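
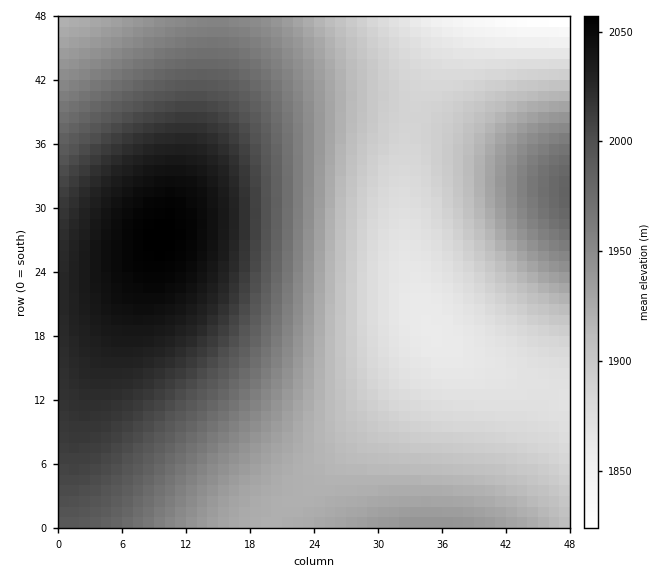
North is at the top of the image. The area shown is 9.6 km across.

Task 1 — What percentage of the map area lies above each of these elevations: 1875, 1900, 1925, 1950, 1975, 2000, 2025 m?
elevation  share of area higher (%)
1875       89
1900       72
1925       56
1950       43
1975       32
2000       23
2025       13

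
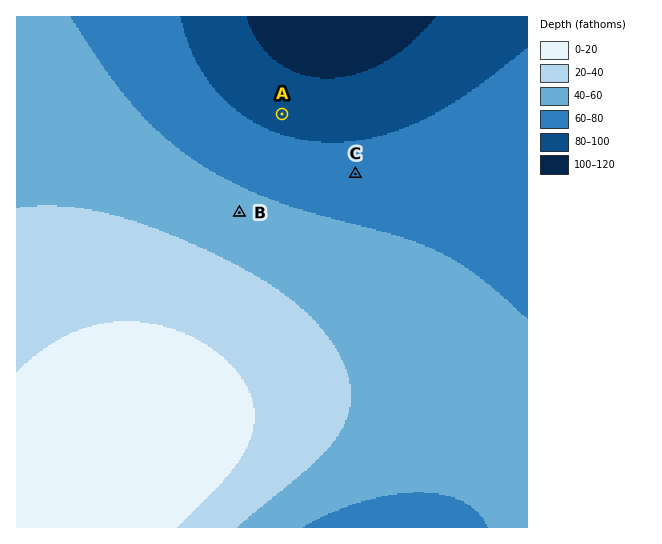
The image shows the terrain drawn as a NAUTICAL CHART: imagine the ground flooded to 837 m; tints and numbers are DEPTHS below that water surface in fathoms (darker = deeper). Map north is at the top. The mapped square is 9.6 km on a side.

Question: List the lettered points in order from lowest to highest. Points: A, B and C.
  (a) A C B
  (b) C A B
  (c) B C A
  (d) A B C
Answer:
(a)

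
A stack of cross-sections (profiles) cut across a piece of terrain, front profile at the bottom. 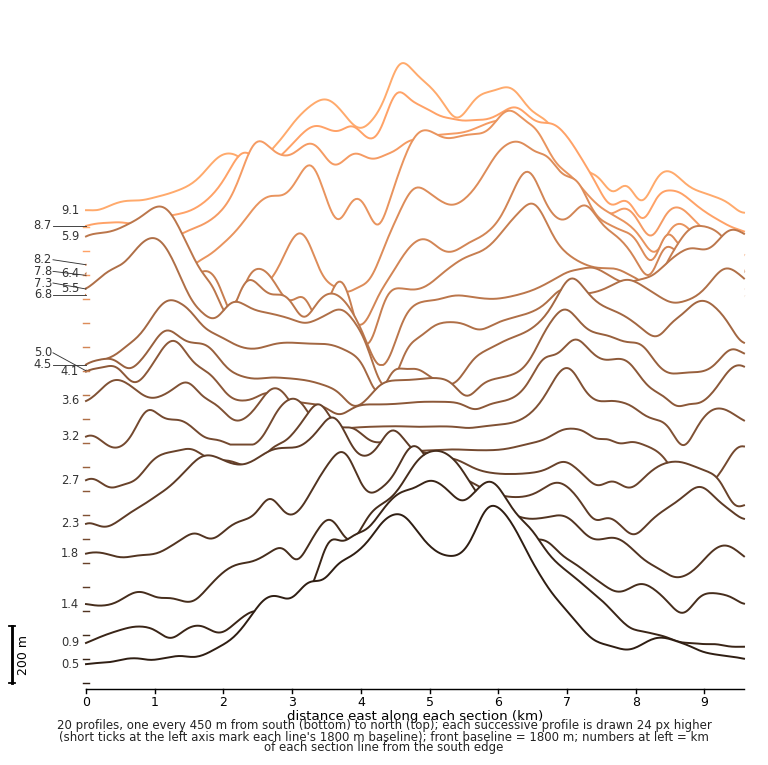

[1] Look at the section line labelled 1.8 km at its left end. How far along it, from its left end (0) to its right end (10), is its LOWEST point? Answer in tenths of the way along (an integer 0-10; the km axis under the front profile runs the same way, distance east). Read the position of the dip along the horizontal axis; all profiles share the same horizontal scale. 9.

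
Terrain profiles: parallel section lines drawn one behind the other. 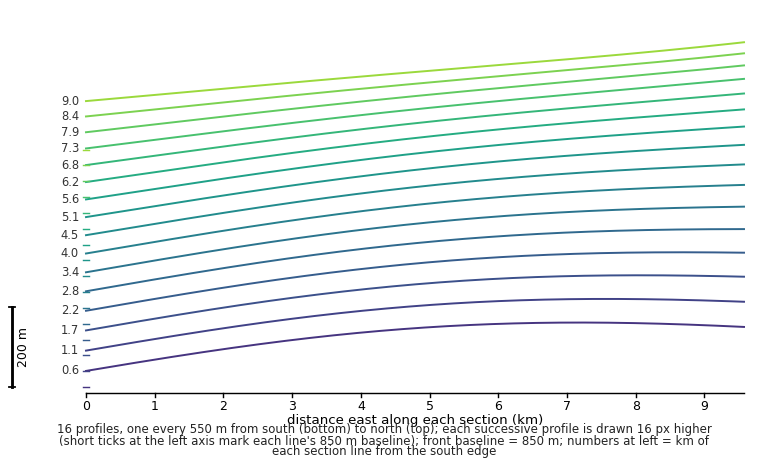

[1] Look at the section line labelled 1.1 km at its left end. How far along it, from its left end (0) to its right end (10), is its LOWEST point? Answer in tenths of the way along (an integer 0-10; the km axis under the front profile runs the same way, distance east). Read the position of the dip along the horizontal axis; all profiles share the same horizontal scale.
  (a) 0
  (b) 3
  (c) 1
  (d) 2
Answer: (a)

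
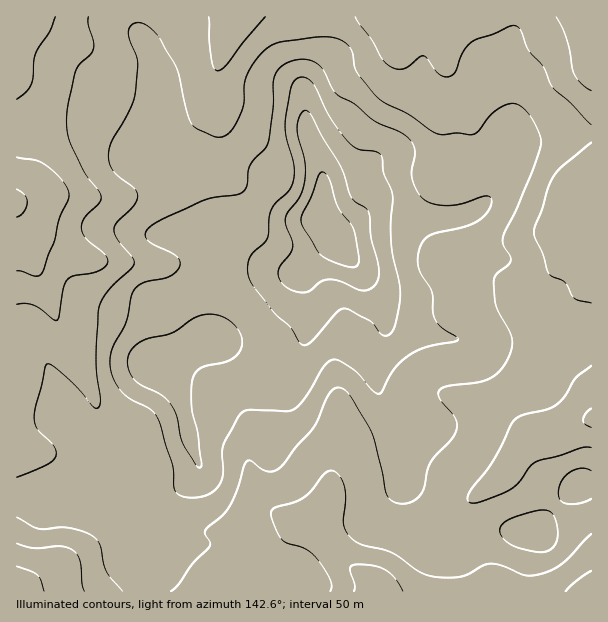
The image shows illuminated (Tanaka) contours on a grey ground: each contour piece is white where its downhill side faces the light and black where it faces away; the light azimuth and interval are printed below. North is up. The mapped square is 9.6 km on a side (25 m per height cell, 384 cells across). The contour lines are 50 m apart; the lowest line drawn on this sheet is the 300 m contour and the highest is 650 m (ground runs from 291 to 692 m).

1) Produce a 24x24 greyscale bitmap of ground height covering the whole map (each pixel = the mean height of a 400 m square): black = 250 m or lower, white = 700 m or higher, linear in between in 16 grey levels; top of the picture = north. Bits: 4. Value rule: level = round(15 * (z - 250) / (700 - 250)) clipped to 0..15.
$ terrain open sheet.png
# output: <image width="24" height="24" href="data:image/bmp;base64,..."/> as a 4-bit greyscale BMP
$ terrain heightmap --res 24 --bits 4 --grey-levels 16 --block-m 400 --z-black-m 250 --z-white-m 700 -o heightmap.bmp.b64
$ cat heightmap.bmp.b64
<image width="24" height="24" href="data:image/bmp;base64,Qk2WAQAAAAAAAHYAAAAoAAAAGAAAABgAAAABAAQAAAAAACABAAATCwAAEwsAABAAAAAAAAAAAAAAABEREQAiIiIAMzMzAERERABVVVUAZmZmAHd3dwCIiIgAmZmZAKqqqgC7u7sAzMzMAN3d3QDu7u4A////ADRWd3ZlVVQzRVVVQ0RWd3dmVVRFVmVmZWZnd3d2VUVWZmZ3dXd3iIh2VVVmZlVmdnd3eImGZlVndlVVZ2d3d5qXdlVnd2VVVmd3eJqYd2Voh2ZURGh3eKqYiHZ4h2ZVVGd3mqqZmYeId3ZmVWdnq7qqmpiZiId2ZWZnmqu6qqmamIh2ZmVniaqqqrqqmIdmZURmiZmaq7u7mHdmVTRVaImavN3bmHd2VDNFeJmqrO7amId1RCNGeJmZrO7KmYh1QyNFZ4iIm+26mIiGRDNGd3eImty6h3eHVERWd3d4isuqh3d3ZURWd3dni8qYdmd3ZURWZ3ZniqmGZmZ2VDRWZ3ZWiZhlVVZmQzRVZ3ZWeIdlVVVlQzNGZ2ZEZmZUREVVQw=="/>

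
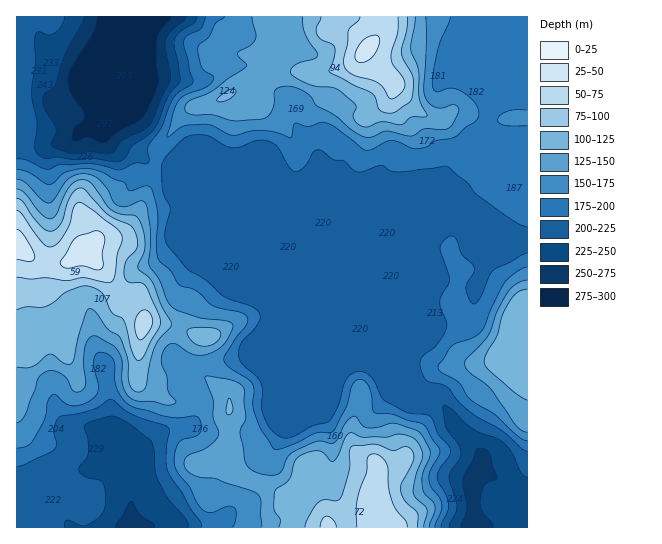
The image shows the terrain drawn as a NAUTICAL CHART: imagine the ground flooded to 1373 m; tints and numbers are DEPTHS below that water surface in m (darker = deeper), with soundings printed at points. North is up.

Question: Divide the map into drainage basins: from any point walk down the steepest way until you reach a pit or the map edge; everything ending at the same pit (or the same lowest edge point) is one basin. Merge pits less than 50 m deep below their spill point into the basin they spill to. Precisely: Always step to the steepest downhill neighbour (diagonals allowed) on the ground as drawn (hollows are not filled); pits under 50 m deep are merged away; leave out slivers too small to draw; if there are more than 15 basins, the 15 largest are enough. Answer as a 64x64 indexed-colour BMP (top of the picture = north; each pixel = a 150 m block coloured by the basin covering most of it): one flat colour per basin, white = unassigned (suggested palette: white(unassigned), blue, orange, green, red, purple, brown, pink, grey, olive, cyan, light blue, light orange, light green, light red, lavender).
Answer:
<image width="64" height="64" href="data:image/bmp;base64,Qk12CAAAAAAAAHYAAAAoAAAAQAAAAEAAAAABAAQAAAAAAAAIAAATCwAAEwsAABAAAAAAAAAA////ALR3HwAOf/8ALKAsACgn1gC9Z5QAS1aMAMJ34wB/f38AIr28AM++FwDox64AeLv/AIrfmACWmP8A1bDFADMzMzMzMzMzMzMzMzMzMzMzMzMxERERERERERERERERMzMzMzMzMzMzMzMzMzMzMzMzMzEREREREREREREREREzMzMzMzMzMzMzMzMzMzMzMzMzERERERERERERERERETMzMzMzMzMzMzMzMzMzMzMzMyIRERERERERERERERERMzMzMzMzMzMzMzMzMzMzMzESIhEREREREREREREREREzMzMzMzMzMzMzMzMzMzMxEREhERERERERERERERERETMzMzMzMzMzMzMzMzMzERERESERERERERERERERERERMzMzMzMzMzMzMzMzMzEREREREREREREREREREREREREzMzMzMzMzMzMzMzMzMRERERERERERERERERERERERETMzMzMzMzMzMzMzMzMxERERERERERERERERERERERERMzMzMzMzMzMzMzMzMzEREREREREREREREREREREREREzMzMzMzMzMzMzMzMzMRERERERERERERERERERERERETMzMzMzMzMzMzMzMzMxERERERERERERERERERERERERMzMzMzMzMzMzMzMzMxEREREREREREREREREREREREREzMzMzMzMzMzMzMzMzMRERERERERERERERERERERERETMzMzMzMzMzMzMzMzMxERERERERERERERERERERERERMzMzMzMzMzMzMzMzMxEREREREREREREREREREREREREzMzMzMzMzMzMzMzMxERERERERERERERERERERERERETMzMzMzMzMzMzMzMxERERERERERERERERERERERERERMzMzMzMzMzIiIjMREREREREREREREREREREREREREREzMzMzMzMzMiIiIhERERERERERERERERERERERERERETMzMzMzMzMyIiIiERERERERERERERERERERERERERERMzMzMzMzMzIiIiIREREREREREREREREREREREREREREiMzMzMzMzMiIiIiERERERERERERERERERERERERERESIzMzMzMzMzIiIiERERERERERERERERERERERERERERIiMzMzMzMzMiEREREREREREREREREREREREREREREREiIzMzMzMzMxERERERERERERERERERERERERERERERESIjMzMzMzMzERERERERERERERERERERERERERERERERIiMzMzMzMzEREREREREREREREREREREREREREREREREiIzMzMzMxERERERERERERERERERERERERERERERERESIjMzMzMxERERERERERERERERERERERERERERERERERIiMzMzMxEREREREREREREREREREREREREREREREREREiIzMzMzERERERERERERERERERERERERERERERERERESIiIiMzERERERERERERERERERERERERERERERERERERIiIiIjEREREREREREREREREREREREREREREREREREREiIiIiIhERERERERERERERERERERERERERERERERERESIiIiIiIhERERERERERERERERERERERERERERERERERIiIiIiIiIhEREREREREREREREREREREREREREREREREiIiIiIiIiIRERERERERERERERERERERERERERERERESIiIiIiIiIhERERERERERERERERERERERERERERERERIiIiIiIiIiIREREREREREREREREREREREREREREREREiIiIiIiIiIhERERERERERERERERERERERERERERERESIiIiIiIiIiERERERERERERERERERERERERERERERERIiIiIiIiIiIhEREREREREREREREREREREREREREREREiIiIiIiIiIiEREREREREREREREREREREREREREREREiIiIiIiIiIiIRERERERERERERERERERERERERESIiIiIiIiIiIiIiIiERERERERERERERERERERERERESIiIiIiIiIiIiIiIiIRERERERERERERERERERERERERIiIiIiIiIiIiIiIiIiERERERERERERERERERERERERIiIiIiIiIiIiIiIiIiIREREREREREREREREREREREREiIiIiIiIiIiIiIiIiIiEREREREREREREREREREREREiIiIiIiIiIiIiIiIiIiIhERERERERERERERERERESIiIiIiIiIiIiIiIiIiIiIiIRERERERERERERERERESIiIiIiIiIiIiIiIiIiIiIiIiIhERERERERERERERESIiIiIiIiIiIiIiIiIiIiIiIiIiIhIhERERERERERESIiIiIiIiIiIiIiIiIiIiIiIiIiIiIiIRERERERERESIiIiIiIiIiIiIiIiIiIiIiIiIiIiIiIiIRERERERESIiIiIiIiIiIiIiIiIiIiIiIiIiIiIiIiIiIiIiERESIiIiIiIiIiIiIiIiIiIiIiIiIiIiIiIiIiIiIiIiISIiIiIiIiIiIiIiIiIiIiIiIiIiIiIiIiIiIiIiIiIiIiIiIiIiIiIiIiIiIiIiIiIiIiIiIiIiIiIiIiIiIiIiIiIiIiIiIiIiIiIiIiIiIiIiIiIiIiIiIiIiIiIiIiIiIiIiIiIiIiIiIiIiIiIiIiIiIiIiIiIiIiIiIiIiIiIiIiIiIiIiIiIiIiIiIiIiIiIiIiIiIiIiIiIiIiIiIiIiIiIiIiIi"/>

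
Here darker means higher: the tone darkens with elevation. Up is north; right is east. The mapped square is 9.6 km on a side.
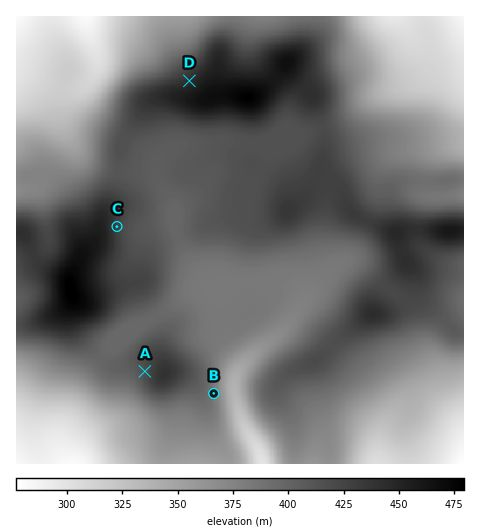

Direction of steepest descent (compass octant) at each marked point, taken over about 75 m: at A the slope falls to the W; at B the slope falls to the E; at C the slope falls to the E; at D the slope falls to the NW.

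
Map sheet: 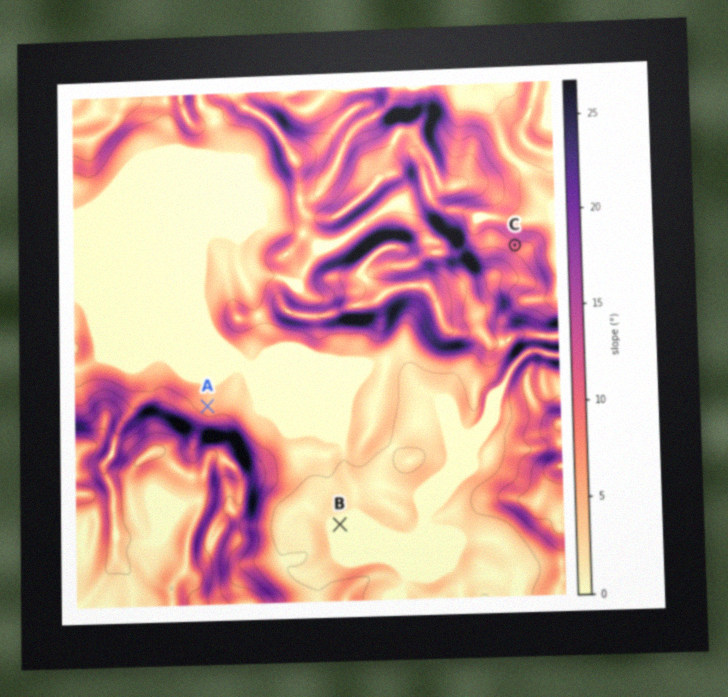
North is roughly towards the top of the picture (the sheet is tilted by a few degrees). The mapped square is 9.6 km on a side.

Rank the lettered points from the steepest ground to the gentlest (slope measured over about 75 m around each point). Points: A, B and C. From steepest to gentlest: C A B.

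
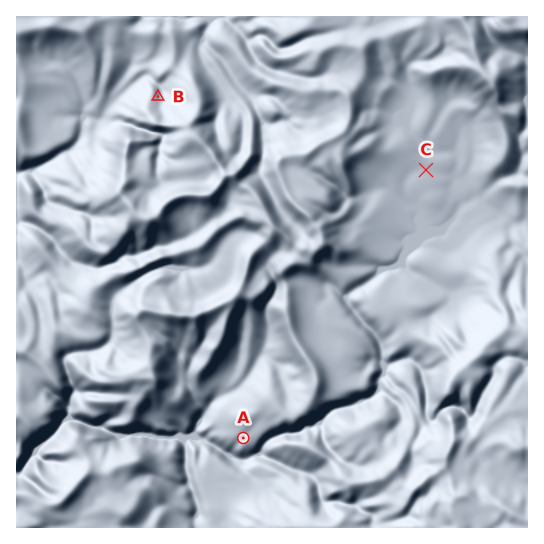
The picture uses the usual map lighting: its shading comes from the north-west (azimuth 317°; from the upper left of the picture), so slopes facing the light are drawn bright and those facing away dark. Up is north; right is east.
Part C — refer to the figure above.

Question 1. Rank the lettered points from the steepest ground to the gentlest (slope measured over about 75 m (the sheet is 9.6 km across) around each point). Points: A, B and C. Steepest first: B A C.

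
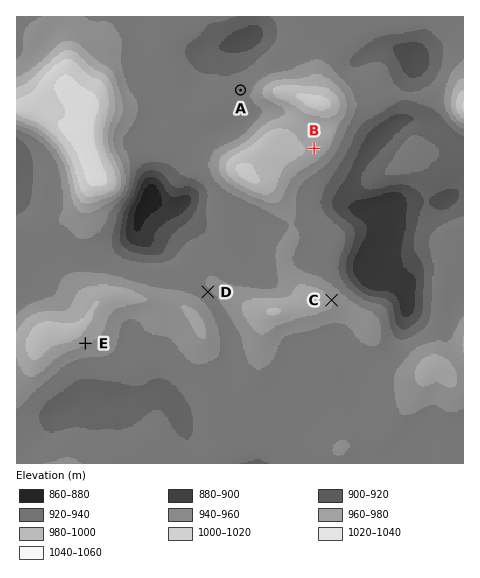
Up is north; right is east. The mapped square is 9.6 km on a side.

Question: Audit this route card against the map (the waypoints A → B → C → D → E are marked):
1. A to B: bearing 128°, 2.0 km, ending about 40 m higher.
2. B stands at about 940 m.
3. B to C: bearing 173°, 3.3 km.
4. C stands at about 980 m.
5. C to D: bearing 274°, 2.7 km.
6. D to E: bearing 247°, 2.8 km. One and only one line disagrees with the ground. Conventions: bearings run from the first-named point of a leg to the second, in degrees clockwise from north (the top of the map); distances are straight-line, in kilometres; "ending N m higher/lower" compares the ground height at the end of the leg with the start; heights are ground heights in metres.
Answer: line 2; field height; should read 1000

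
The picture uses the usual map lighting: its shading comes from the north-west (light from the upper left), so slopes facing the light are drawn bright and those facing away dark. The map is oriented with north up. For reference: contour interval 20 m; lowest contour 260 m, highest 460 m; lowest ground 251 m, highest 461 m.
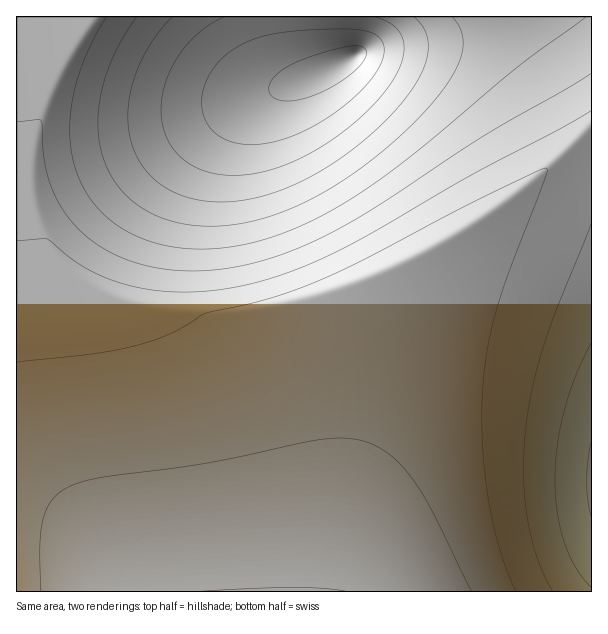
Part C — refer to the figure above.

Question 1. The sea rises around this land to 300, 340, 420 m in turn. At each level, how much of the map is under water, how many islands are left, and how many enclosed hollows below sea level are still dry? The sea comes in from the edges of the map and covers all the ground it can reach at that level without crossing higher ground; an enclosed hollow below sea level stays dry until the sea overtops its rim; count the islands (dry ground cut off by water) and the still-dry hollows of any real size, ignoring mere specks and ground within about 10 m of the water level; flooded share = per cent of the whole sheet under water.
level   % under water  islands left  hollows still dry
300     9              0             0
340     18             0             0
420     56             0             0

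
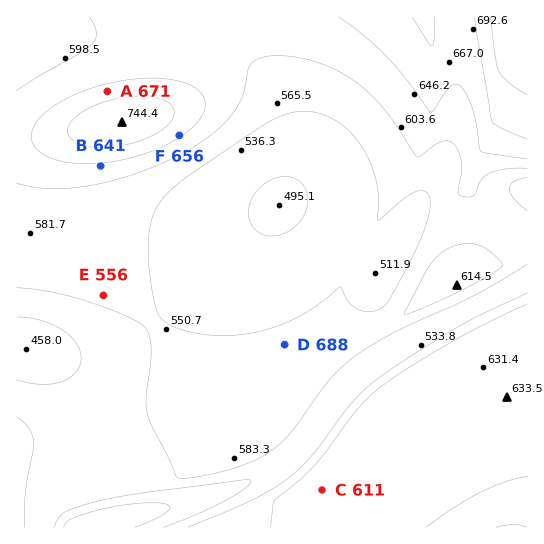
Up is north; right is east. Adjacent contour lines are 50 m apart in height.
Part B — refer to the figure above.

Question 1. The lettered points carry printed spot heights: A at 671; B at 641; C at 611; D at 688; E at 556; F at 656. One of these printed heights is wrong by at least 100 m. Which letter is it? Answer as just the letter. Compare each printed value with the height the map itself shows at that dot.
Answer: D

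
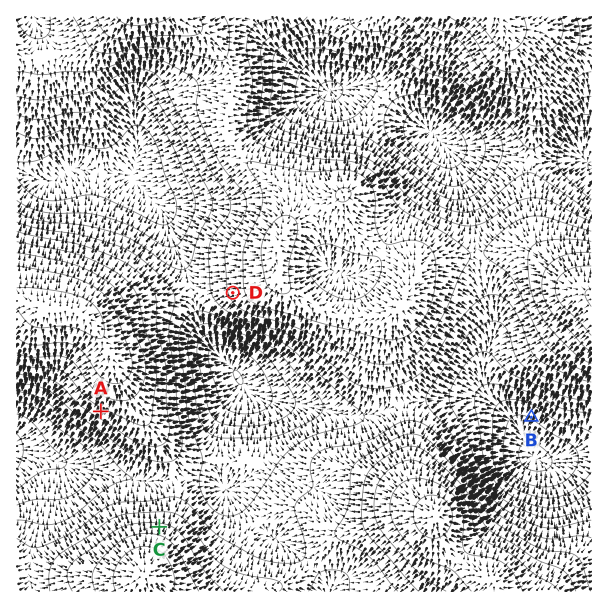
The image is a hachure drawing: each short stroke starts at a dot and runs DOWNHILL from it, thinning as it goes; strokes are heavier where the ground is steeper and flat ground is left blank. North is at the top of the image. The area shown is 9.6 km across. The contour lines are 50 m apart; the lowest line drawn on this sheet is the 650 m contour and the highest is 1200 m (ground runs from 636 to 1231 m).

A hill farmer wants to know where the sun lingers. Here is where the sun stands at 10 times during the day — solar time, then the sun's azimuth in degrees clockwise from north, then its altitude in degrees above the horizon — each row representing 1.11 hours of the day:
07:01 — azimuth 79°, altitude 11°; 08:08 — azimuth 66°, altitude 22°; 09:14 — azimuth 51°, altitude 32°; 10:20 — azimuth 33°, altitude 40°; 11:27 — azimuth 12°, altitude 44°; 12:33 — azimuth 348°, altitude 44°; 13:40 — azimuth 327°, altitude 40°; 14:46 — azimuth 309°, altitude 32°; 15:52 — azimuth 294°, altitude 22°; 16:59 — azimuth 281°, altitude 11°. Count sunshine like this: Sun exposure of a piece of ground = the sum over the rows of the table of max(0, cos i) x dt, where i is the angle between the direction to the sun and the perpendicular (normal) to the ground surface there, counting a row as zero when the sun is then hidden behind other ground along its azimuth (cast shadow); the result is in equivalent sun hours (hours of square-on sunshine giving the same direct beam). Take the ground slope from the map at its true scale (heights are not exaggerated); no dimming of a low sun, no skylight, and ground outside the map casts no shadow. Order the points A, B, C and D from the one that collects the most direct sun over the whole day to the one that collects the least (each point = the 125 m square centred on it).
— C > D > B > A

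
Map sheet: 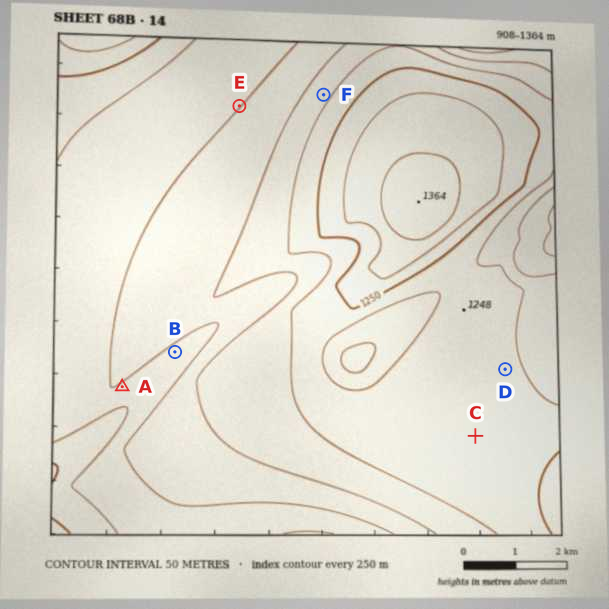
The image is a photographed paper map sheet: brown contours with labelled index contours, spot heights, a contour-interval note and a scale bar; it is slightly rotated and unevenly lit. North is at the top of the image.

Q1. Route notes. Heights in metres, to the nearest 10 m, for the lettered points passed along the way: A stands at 1090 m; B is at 1090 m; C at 1220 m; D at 1210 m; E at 1100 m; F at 1180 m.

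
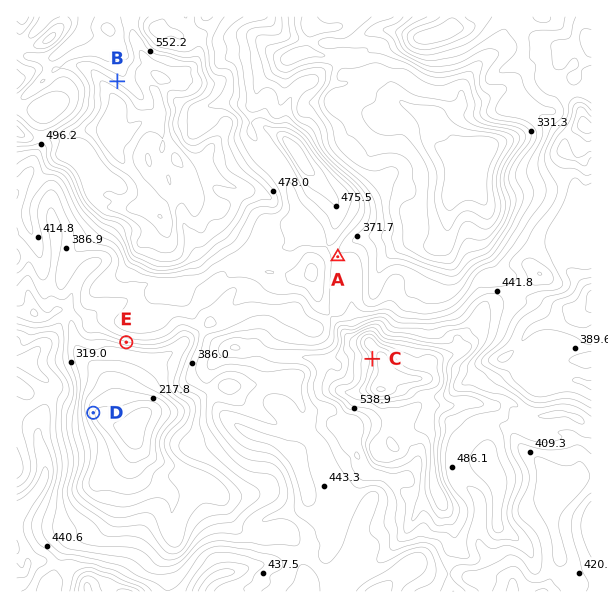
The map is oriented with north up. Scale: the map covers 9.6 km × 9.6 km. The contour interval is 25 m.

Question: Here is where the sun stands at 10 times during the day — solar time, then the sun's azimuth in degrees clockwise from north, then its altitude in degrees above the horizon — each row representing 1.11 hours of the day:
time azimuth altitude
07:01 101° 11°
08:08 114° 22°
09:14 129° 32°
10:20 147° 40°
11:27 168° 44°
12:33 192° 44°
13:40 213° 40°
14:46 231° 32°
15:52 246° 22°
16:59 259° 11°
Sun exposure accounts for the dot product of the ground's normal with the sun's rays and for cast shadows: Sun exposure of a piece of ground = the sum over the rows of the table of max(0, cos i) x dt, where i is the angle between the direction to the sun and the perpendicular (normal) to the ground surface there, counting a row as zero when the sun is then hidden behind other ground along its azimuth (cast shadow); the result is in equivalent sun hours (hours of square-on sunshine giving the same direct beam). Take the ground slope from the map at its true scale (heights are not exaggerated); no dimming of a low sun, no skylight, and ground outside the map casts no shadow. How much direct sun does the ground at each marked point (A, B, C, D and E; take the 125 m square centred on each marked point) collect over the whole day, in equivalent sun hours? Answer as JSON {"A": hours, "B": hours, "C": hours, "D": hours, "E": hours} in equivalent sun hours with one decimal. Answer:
{"A": 5.1, "B": 4.1, "C": 5.6, "D": 5.2, "E": 7.0}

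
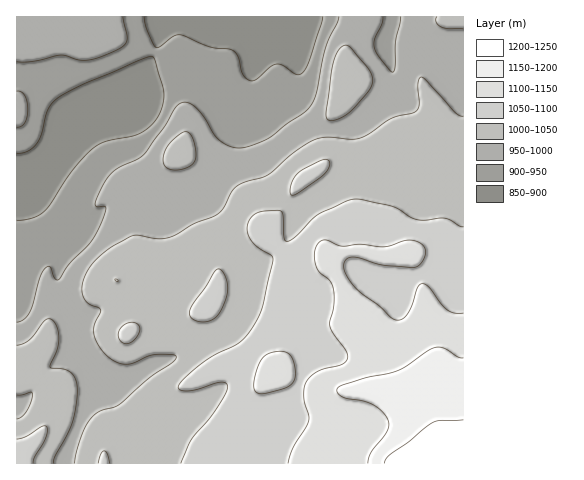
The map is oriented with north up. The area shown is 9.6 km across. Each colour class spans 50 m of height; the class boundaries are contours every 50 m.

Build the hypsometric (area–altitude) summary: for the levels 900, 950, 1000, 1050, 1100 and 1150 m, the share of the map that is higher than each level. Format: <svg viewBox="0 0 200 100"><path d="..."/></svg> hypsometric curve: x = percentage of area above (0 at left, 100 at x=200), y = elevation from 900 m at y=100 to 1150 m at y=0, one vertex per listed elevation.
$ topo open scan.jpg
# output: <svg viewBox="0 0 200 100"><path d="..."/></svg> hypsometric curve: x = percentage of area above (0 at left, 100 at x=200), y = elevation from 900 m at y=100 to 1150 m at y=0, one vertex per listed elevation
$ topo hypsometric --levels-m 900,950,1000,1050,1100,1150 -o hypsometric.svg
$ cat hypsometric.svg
<svg viewBox="0 0 200 100"><path d="M183 100l-27-20-40-20-55-20-33-20-18-20"/></svg>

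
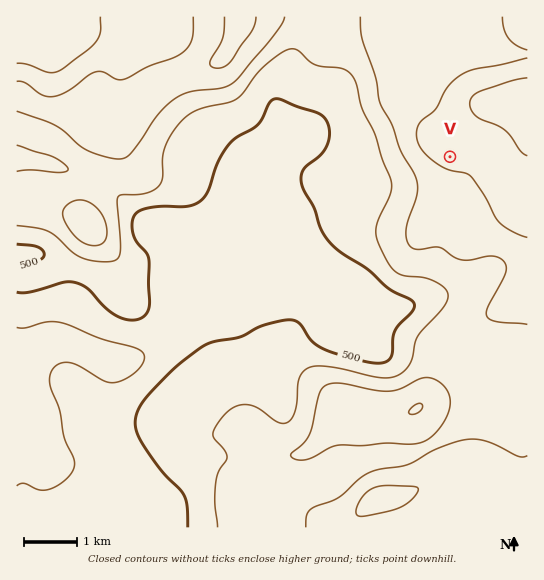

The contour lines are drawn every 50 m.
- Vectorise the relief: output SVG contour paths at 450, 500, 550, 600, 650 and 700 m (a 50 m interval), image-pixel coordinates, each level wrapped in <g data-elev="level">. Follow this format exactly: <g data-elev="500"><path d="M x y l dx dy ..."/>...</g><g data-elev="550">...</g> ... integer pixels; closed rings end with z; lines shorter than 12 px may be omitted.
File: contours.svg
<g data-elev="450"><path d="M17 327l9 1 21-6 14 1 40 16 36 9 5 4 2 5-2 8-7 8-10 6-11 4-11-2-22-14-10-4-9 0-8 4-4 8 0 10 10 25 5 29 9 20 0 10-9 11-15 9-11 1-16-7-6 3"/></g><g data-elev="500"><path d="M17 292l12 0 34-10 11 0 14 7 17 18 12 9 13 4 11-2 6-5 2-7 0-44-2-8-10-12-4-8-1-12 3-8 6-4 8-2 13-2 25 0 14-5 7-10 9-26 9-17 9-10 23-13 5-7 6-14 4-4 7-1 17 7 18 6 7 3 4 4 4 12-3 14-6 10-16 13-4 10 2 11 11 19 7 22 7 11 9 8 30 20 23 21 21 10 3 3 0 4-3 6-16 17-2 8-1 17-3 5-6 3-8 0-10-2-40-12-14-8-12-18-4-2-6-1-27 6-23 11-32 7-20 14-17 14-28 31-6 12-1 11 5 13 12 19 11 15 16 16 5 6 3 11 1 21"/><path d="M17 244l20 3 5 3 2 4-1 4-5 3-21 6"/></g><g data-elev="550"><path d="M17 226l21 2 11 4 8 5 16 15 10 6 18 4 14-2 4-3 2-8-4-46 1-6 4-2 24-2 8-3 5-4 4-8 0-21 3-12 9-17 12-12 14-7 28-7 8-3 6-6 20-26 16-13 11-5 8 1 11 11 6 4 27 4 5 2 6 5 4 9 5 22 13 27 7 25 9 23-1 13-14 31 0 9 3 10 9 18 7 9 8 3 22 3 12 4 9 8 2 4 0 5-7 11-23 25-3 7-5 21-5 7-7 5-8 3-9 0-46-10-22-2-8 4-5 7-5 33-3 8-5 4-4 1-5-1-19-13-10-4-12 1-11 7-9 12-4 9 2 5 10 11 2 7-1 4-7 10-3 11-1 20 3 25"/><path d="M17 145l36 12 11 6 4 6-2 2-5 1-30-2-14 1"/><path d="M100 17l0 16-4 9-8 8-27 20-7 2-5 0-22-8-10-1"/></g><g data-elev="600"><path d="M295 459l7 1 7-1 21-11 8-3 24 1 25-3 24 1 14-3 12-9 10-15 3-14-2-10-9-11-12-4-8 1-17 9-12 3-15-1-34-7-14 2-5 4-3 5-7 32-3 10-6 7-12 11 0 3z"/><path d="M527 456l-4 1-5-1-23-11-14-5-14-1-14 4-20 8-25 14-30 5-12 4-28 24-22 8-6 4-4 7 0 10"/><path d="M88 245l10 0 7-4 2-8-2-11-4-9-8-9-10-4-8 1-6 3-5 5-1 4 0 5 11 17 7 6z"/><path d="M17 111l38 14 10 7 15 14 10 6 23 6 12 0 9-9 24-35 16-15 17-8 33-4 11-6 38-44 8-12 4-8"/><path d="M193 17l-1 21-2 7-5 6-10 6-26 9-23 13-8 1-15-8-8 0-6 3-22 16-16 6-10-3-16-11-8-2"/><path d="M360 17l2 21 13 39 5 25 12 23 9 26 13 22 3 9 0 15-11 32 0 8 2 6 3 4 6 2 18-2 6 1 13 9 8 3 8 0 20-4 11 3 5 6 0 6-18 35-2 9 4 4 5 2 32 3"/></g><g data-elev="650"><path d="M357 515l10 1 32-8 13-9 5-6 1-4-4-3-25-1-16 3-7 5-6 8-4 9z"/><path d="M410 414l4 0 5-2 4-5-1-3-4 0-5 2-4 5z"/><path d="M527 58l-26 7-27 4-15 7-13 13-11 20-15 13-3 5-1 7 3 12 8 10 18 12 20 5 5 3 14 19 15 27 12 9 16 6"/><path d="M224 17l-1 21-13 24 1 4 4 2 8-1 8-6 21-31 4-13"/><path d="M502 17l2 12 5 9 8 8 10 4"/></g><g data-elev="700"><path d="M527 78l-16 3-31 10-8 6-2 6 1 7 4 5 30 15 6 7 10 14 6 5"/></g>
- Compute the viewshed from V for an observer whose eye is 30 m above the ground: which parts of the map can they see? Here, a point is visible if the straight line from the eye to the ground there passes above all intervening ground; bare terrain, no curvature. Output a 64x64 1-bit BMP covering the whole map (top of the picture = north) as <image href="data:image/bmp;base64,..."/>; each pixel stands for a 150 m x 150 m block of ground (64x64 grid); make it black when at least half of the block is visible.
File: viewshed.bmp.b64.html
<image width="64" height="64" href="data:image/bmp;base64,Qk0+AgAAAAAAAD4AAAAoAAAAQAAAAEAAAAABAAEAAAAAAAACAAATCwAAEwsAAAIAAAAAAAAA////AAAAAAD/wAAHgIAAP//AAAeBwAA//+AADwDgAD//4AAeADgAP//AAAgAH8A/8AAAAAAP8D/wAAAAAAA8P+AAAAAAAB//wAAAAAAAD//AAAAA8AAH/4AAAQHwAAP/AAAfh+AAA/8AMD/PwAAB/wB8f/+AAAH/AP8//4B/wf8B/5//g////wH///+D////A////4f///8D////z////wf///////98B/x//////jAAAD///+P8AAAAP///wfwAAAB///+A/8AAAP///4D/wAAB////AD/gAAP///8AH/AAA////wAH/AAD////AAH/AAf///4AAP8AB////AAAPwAH///4AAAfAAf///AAAAMAH///8AAAAAA////gAA+AAD///+A8P8AAf///4P//4AB////////4AP////////4A/////////3D//////////f//////////4f////////4B/////j//AAP////8H/8AB/////Af/wAP////4D//AB////+AP/8AP////wAf/wB////8AA//AH////wAA/8A////+AAD/wDz///4AAP/AGH///gAAYAAAP//+AAAAAAAf//8AwAAAAAf//4HgAAAAAD//gfAAAAAAH//D+AAAAAAP///8AAAAAAf///4AAAAAB//z/gAAAAAH//H/AAAAAAP/4f8AA=="/>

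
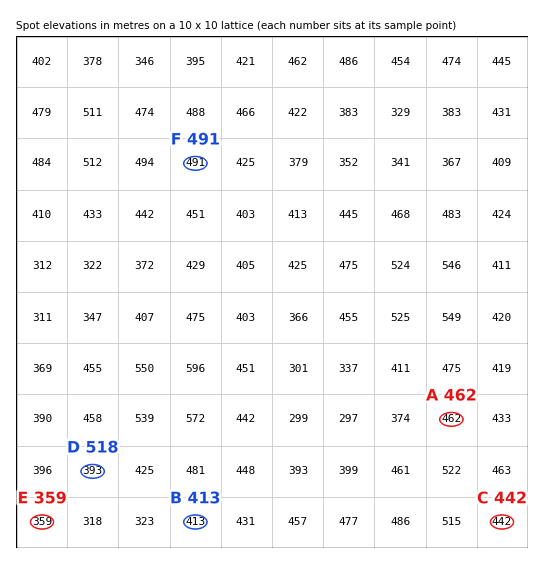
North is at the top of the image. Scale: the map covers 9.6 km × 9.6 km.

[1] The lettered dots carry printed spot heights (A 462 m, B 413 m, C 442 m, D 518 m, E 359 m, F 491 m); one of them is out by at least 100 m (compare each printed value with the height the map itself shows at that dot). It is D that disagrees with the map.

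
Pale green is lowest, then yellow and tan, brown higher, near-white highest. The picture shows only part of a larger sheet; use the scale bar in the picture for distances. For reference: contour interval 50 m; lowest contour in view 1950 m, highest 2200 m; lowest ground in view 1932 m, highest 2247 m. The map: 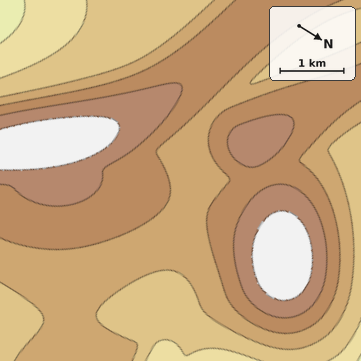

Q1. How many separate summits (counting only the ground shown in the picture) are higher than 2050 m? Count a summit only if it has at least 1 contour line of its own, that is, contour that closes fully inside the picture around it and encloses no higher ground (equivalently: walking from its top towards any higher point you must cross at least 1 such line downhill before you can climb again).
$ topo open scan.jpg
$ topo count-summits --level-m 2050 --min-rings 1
2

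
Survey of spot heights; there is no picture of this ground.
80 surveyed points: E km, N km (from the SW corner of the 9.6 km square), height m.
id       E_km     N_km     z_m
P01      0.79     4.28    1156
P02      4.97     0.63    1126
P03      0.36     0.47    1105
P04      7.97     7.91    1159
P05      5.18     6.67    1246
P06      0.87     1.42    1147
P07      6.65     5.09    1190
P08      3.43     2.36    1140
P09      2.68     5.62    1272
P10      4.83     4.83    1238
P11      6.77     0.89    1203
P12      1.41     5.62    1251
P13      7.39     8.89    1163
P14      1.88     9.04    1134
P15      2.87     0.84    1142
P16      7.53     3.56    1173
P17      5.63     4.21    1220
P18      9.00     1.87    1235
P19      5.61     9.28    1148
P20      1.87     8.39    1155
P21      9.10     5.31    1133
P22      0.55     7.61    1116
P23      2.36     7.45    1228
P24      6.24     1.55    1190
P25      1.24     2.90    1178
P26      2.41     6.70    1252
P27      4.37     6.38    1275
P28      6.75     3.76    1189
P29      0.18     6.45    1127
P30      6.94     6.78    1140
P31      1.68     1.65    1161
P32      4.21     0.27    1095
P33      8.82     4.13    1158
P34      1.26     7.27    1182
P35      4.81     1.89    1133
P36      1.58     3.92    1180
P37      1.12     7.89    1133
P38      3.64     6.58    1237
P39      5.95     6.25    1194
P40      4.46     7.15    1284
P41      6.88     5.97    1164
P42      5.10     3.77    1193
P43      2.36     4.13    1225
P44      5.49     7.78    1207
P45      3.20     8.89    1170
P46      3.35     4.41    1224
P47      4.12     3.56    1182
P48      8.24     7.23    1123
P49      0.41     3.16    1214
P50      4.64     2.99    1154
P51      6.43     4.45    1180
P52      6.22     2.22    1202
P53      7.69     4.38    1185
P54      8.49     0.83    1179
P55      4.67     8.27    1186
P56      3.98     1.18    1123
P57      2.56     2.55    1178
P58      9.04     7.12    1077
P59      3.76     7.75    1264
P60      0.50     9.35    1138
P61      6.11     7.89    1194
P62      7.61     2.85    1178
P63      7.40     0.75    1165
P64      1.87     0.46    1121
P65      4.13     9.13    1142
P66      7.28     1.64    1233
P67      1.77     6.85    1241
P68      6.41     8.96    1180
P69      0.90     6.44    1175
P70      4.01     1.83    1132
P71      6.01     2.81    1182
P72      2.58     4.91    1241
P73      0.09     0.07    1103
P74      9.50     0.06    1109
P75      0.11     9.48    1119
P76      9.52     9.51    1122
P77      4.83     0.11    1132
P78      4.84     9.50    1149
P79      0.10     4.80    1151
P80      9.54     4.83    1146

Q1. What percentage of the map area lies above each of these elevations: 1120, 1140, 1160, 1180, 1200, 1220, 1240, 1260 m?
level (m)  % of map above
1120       92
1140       79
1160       60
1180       42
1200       28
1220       19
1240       11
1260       5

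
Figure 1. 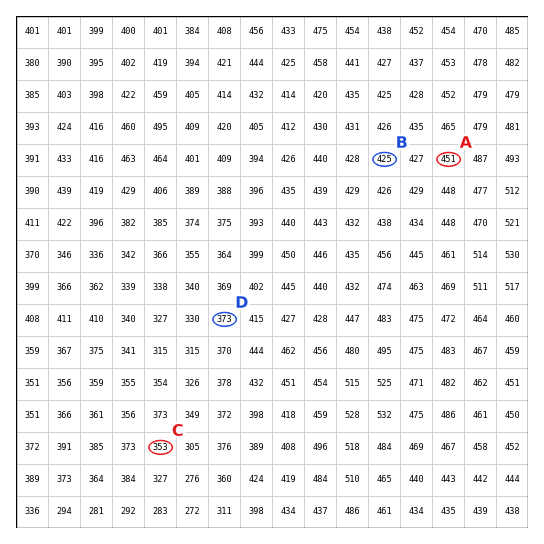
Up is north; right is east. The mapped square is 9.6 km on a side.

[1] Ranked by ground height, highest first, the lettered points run A B D C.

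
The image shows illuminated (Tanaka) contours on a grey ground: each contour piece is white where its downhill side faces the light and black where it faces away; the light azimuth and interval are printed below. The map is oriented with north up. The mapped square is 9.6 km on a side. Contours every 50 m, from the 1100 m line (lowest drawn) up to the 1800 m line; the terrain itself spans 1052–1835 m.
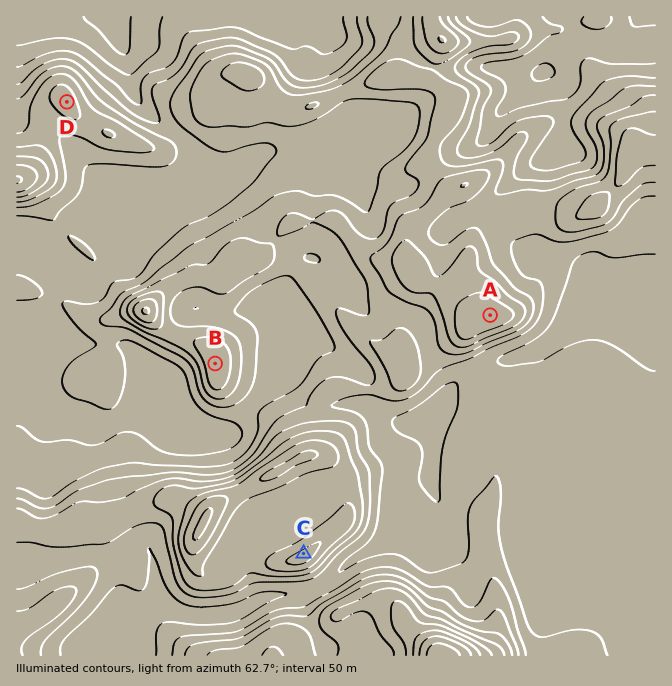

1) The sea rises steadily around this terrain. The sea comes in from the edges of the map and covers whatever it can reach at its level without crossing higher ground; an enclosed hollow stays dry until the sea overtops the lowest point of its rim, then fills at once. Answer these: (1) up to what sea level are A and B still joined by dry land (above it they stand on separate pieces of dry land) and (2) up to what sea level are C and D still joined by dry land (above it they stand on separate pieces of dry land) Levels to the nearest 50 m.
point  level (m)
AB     1400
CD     1300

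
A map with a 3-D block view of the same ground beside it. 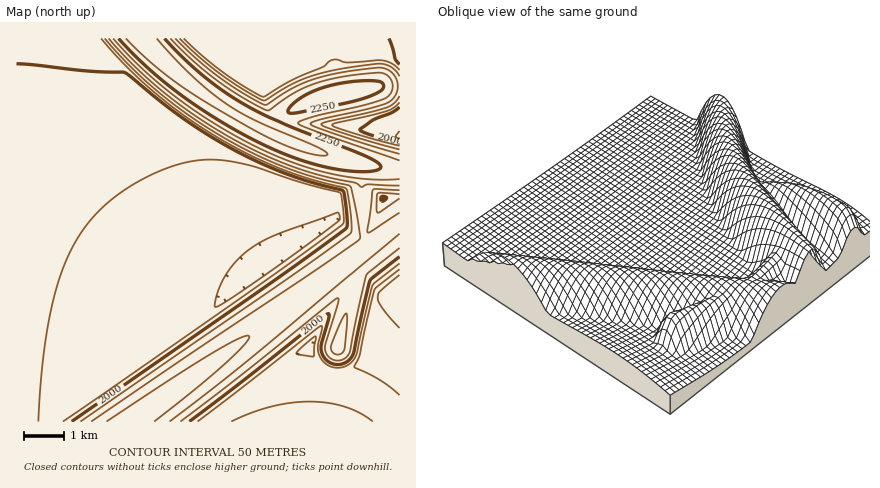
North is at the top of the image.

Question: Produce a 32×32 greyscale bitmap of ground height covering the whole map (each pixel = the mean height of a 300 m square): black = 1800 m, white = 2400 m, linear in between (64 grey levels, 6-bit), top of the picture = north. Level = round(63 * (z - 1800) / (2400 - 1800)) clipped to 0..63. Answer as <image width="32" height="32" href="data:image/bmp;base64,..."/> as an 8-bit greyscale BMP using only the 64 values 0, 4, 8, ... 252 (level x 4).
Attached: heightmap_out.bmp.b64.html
<image width="32" height="32" href="data:image/bmp;base64,Qk02CAAAAAAAADYEAAAoAAAAIAAAACAAAAABAAgAAAAAAAAEAAATCwAAEwsAAAABAAAAAAAAAAAAAAEBAQACAgIAAwMDAAQEBAAFBQUABgYGAAcHBwAICAgACQkJAAoKCgALCwsADAwMAA0NDQAODg4ADw8PABAQEAAREREAEhISABMTEwAUFBQAFRUVABYWFgAXFxcAGBgYABkZGQAaGhoAGxsbABwcHAAdHR0AHh4eAB8fHwAgICAAISEhACIiIgAjIyMAJCQkACUlJQAmJiYAJycnACgoKAApKSkAKioqACsrKwAsLCwALS0tAC4uLgAvLy8AMDAwADExMQAyMjIAMzMzADQ0NAA1NTUANjY2ADc3NwA4ODgAOTk5ADo6OgA7OzsAPDw8AD09PQA+Pj4APz8/AEBAQABBQUEAQkJCAENDQwBEREQARUVFAEZGRgBHR0cASEhIAElJSQBKSkoAS0tLAExMTABNTU0ATk5OAE9PTwBQUFAAUVFRAFJSUgBTU1MAVFRUAFVVVQBWVlYAV1dXAFhYWABZWVkAWlpaAFtbWwBcXFwAXV1dAF5eXgBfX18AYGBgAGFhYQBiYmIAY2NjAGRkZABlZWUAZmZmAGdnZwBoaGgAaWlpAGpqagBra2sAbGxsAG1tbQBubm4Ab29vAHBwcABxcXEAcnJyAHNzcwB0dHQAdXV1AHZ2dgB3d3cAeHh4AHl5eQB6enoAe3t7AHx8fAB9fX0Afn5+AH9/fwCAgIAAgYGBAIKCggCDg4MAhISEAIWFhQCGhoYAh4eHAIiIiACJiYkAioqKAIuLiwCMjIwAjY2NAI6OjgCPj48AkJCQAJGRkQCSkpIAk5OTAJSUlACVlZUAlpaWAJeXlwCYmJgAmZmZAJqamgCbm5sAnJycAJ2dnQCenp4An5+fAKCgoAChoaEAoqKiAKOjowCkpKQApaWlAKampgCnp6cAqKioAKmpqQCqqqoAq6urAKysrACtra0Arq6uAK+vrwCwsLAAsbGxALKysgCzs7MAtLS0ALW1tQC2trYAt7e3ALi4uAC5ubkAurq6ALu7uwC8vLwAvb29AL6+vgC/v78AwMDAAMHBwQDCwsIAw8PDAMTExADFxcUAxsbGAMfHxwDIyMgAycnJAMrKygDLy8sAzMzMAM3NzQDOzs4Az8/PANDQ0ADR0dEA0tLSANPT0wDU1NQA1dXVANbW1gDX19cA2NjYANnZ2QDa2toA29vbANzc3ADd3d0A3t7eAN/f3wDg4OAA4eHhAOLi4gDj4+MA5OTkAOXl5QDm5uYA5+fnAOjo6ADp6ekA6urqAOvr6wDs7OwA7e3tAO7u7gDv7+8A8PDwAPHx8QDy8vIA8/PzAPT09AD19fUA9vb2APf39wD4+PgA+fn5APr6+gD7+/sA/Pz8AP39/QD+/v4A////AEBAPDxAWHSIlJycmIx8ZEg8PEBARERESEhIRERAPDg0QEBAPDw8TGiAkJicmJCAbFA8ODw8QEBAQEBAPDw4NDBAQEA8PDg4RFx0iJScnJSIdFhAODg4ODg4ODg4NDAwLEBAQDw8ODg4PFBsgJCYmJSMeGBENDQ0NDQ0NDAwLCgoQEBAPDw4ODg0NERgeIiUmJSMgGhMNDAwMDBAOCwoJCBEQEA8PDg4ODQ0NDxUbICQlJSQhHBUOCwsTHRoNCQgHERAQDw8ODg4NDQ0MDRIZHiIkJSQhHRcPCxUgHhEIBwYREBAPDw8ODg0NDQwMDA8WHCAjJCQiHhgREh4fFAcGBhEQEA8PDw4ODQ0NDAwMCw0TGR4iJCQiHxoUGx8YCQYFERAQEA8PDg4NDQ0MDAwLCwsQFxwgIyMiHxsZHxoLBQUREBAQDw8ODg4NDQwMDAsLCwoNFBoeISMiIBweHA8FBBEREBAPDw8ODg0NDQwMCwsLCgoLERccICIiIB4dFAoFEREQEA8PDw4ODg0NDAwMCwsLCgoKDhUaHyEiIR8aFAwRERAQEA8PDw4ODQ0NDAwMCwsKCgoKCxIYHSAhIR8bFRERERAQDw8PDg4ODQ0NDAwMCwsLCgoKCg8WGx8hIR8cEREREBAQDw8PDg4ODQ0NDAwMCwsLCgoKCg0UGh8gISASEREREBAQDw8PDg4ODQ0NDAwMDAsLCwsKCgsUHx8fIBIREREQEBAQDw8PDg4ODQ0NDQwMDAwMDAsLCxQgHxseEhIREREQEBAQDw8PDg4ODg0NDQ0NDQ0NDQwMFiIgFxkSEhIREREQEBAQDw8PDw4ODg4ODg4ODg4PEhYcJCMhIhISEhIREREREBAQEA8PDw8PDw8PDxATGR8kKCosLCwsExISEhIRERERERAQEBAQEA8QEBEWHSQqLjAyMjEwLiwTExISEhISEREREREREBAQEBEWHyctMTM1NDMxLisoJBMTExMSEhISEhIREREREREVHictMjQ1NDMwLCciHRgUExMTExMTExISEhISEhITGiQsMTQ1NDEuKSMeGRYUExEUExMTExMTExMTExISFR8pMDQ1NDAuLi0rKCUhHhoXExQUFBQUFBQTExMTExgkLTI1NDEsJSgtMDExMC4sKSUeFBQUFBQUFBQUFBQbJy80NTMuJx0YHCQrLjEyMjIwLicVFRUVFRUVFRUVHSkxNTYyKyIZFhYXGR4kKCstLi8uJxUVFRUVFRUVFh0qMzY2MSkeFhUWFxcYGRocHiAiJCQeFRUVFRYWFhYdKjM3NjEoHBYWFhYXFxgZGRoaGhkZGBUWFhYWFhYWHCozODcxJxsWFhYWFhcXGBkZGRoZGRgWFQ="/>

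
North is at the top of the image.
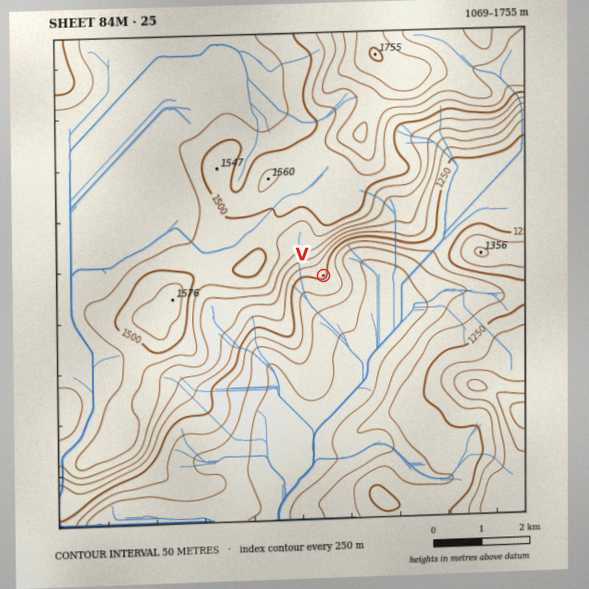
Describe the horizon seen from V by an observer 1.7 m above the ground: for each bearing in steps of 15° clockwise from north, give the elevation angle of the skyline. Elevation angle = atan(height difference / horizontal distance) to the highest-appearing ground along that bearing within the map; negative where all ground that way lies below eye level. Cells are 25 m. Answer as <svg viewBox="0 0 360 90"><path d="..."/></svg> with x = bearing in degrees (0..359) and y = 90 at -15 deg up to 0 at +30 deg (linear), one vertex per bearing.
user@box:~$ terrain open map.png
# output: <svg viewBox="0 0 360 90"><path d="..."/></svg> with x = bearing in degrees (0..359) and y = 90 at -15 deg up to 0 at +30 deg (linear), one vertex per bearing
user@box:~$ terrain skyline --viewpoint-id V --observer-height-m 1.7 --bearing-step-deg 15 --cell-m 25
<svg viewBox="0 0 360 90"><path d="M0 33l15 2 15 6 15 9 15 5 15 5 15-1 15 0 15-2 15 1 15 2 15 0 15 3 15 1 15-4 15-4 15-4 15-7 15-5 15-2 15 0 15-2 15-4 15 0"/></svg>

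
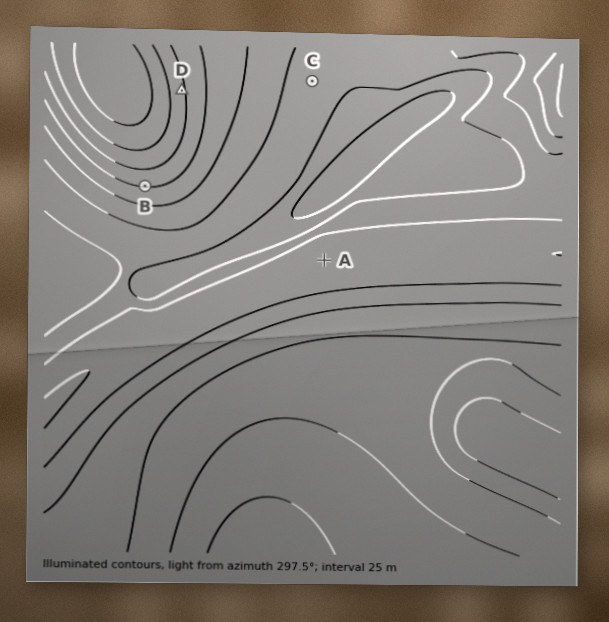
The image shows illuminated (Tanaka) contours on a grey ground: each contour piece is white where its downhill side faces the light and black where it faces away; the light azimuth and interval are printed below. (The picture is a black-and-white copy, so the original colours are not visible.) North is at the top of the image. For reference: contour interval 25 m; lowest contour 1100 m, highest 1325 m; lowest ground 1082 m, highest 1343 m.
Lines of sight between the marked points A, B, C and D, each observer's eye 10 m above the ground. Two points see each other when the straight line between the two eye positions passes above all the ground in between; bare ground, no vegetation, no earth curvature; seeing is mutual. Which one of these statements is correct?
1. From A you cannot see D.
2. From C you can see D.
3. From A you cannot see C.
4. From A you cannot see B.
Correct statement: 2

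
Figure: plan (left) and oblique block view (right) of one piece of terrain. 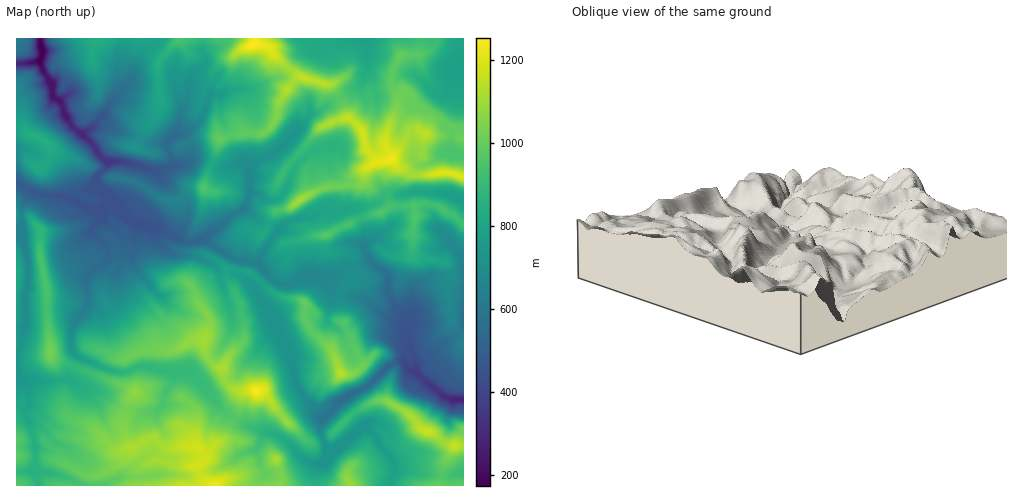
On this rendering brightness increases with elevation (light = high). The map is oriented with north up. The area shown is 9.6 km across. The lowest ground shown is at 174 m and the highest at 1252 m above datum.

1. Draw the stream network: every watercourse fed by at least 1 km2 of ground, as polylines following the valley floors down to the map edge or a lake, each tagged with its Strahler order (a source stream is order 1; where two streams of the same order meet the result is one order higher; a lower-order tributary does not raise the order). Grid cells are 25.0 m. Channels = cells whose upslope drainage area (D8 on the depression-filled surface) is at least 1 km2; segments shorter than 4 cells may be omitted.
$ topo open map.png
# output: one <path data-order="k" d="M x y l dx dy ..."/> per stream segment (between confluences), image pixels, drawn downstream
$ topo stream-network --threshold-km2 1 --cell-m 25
<path data-order="1" d="M122 477l-9 3-10 5-20 0-6-3-2 0-15-7-10-1-1-1-8 0-6-6-1-29-6-18"/><path data-order="1" d="M393 462l-2-5-10-10-5-11-8-7-5 0-3 3-16 15-15 0-4-4"/><path data-order="1" d="M256 449l3-3 1-5 3-3 4-5 5 0 8 3 8 6 18 19 6 2 4 0 5-2 4-4 0-14"/><path data-order="2" d="M325 443l-5-10 0-11 1-3 5-2 6-6"/><path data-order="1" d="M38 425l-2-1-4 0-4-4"/><path data-order="2" d="M28 420l-2-3 0-9 3-3 0-9-4-14"/><path data-order="2" d="M332 411l8-10 6-3 4-5 17-6 24-23 5-2 8 0 7 9 3 0 2 1"/><path data-order="1" d="M159 408l5-4 0-7 1-4 7-10 0-10-4-2"/><path data-order="1" d="M207 389l-17-18-3-1-19 1"/><path data-order="1" d="M78 385l-5-3-3 0-2-3-6 0-1 1-33 0-3 2"/><path data-order="2" d="M25 382l-5-3-2-3 0-10-1-1 0-11 4-9 0-8 4-9 0-9 1-2 0-7-1-1 0-16 2-4 0-11 1-1 0-14-2-7 0-5-5-8 0-34 11-16 8 1 1 1 8 0 1 1 11 0 15 6 7 6 15 0 6-5"/><path data-order="3" d="M416 372l11 12 8 5 9 8 5 2 9 0 1 1 1-1 3 0"/><path data-order="2" d="M168 371l-6 0-4-2-10-1-1-2-8 0-14 6-7 0-1-1-12-2-14-7-10-4-10-8 0-20 3-7 10-11 4-7-1-27 9-11 7-3 6-6 0-9-17-16 0-7 12-9"/><path data-order="2" d="M405 336l0 2 5 7 0 3 2 3 4 11 0 10"/><path data-order="1" d="M407 323l-1 3 0 9-1 1"/><path data-order="1" d="M274 320l3 8 3 6 0 4 4 4 0 6 7 13 1 7 1 1 0 4 1 2 0 4 4 8 3 4 1 3 12 12 2 1 11 0 5 4"/><path data-order="1" d="M159 295l-20-21-2-4-4-4-1-3 0-13 1-1 0-10 3-6 0-8-38-37"/><path data-order="1" d="M224 292l-3-11-1-8-3-5-6-5-19-7-12 0-1-2-4 0-9-4-9-8-2-3 0-7-2-3"/><path data-order="1" d="M329 288l-1-3-5-5-17 0-15 6-7 0-4-1-9-6-7-8-9-8"/><path data-order="1" d="M117 272l3-8 2-10 1-1 0-13-5-9-5-5-3-1-6-4 0-4"/><path data-order="2" d="M255 263l-5 0-4-3-9 0-12-6-14-9-4-5-5 0-2 2"/><path data-order="1" d="M453 247l10 13 0 62"/><path data-order="1" d="M364 246l0 3 6 11 7 7 5 3 7 8-1 3 0 10 2 7 3 3 3 6 7 8 2 5 0 16"/><path data-order="3" d="M200 242l-10 0-1 1-6-1-5-4-9-2-10-8-5 0-1 1"/><path data-order="3" d="M153 229l-9-3-7-5-5-2-34-33"/><path data-order="2" d="M104 217l0-14"/><path data-order="1" d="M336 214l-7 0-3-3-3 0-4 4-6 2-13 1-14 5-10 9-2 4-3 3-9 14-3 7-2 3-2 0"/><path data-order="3" d="M104 203l-1-6-5-4 0-5"/><path data-order="1" d="M456 197l3 1 4 0"/><path data-order="2" d="M249 196l-4 12-13 7-11 11-6 5-6 2-9 9"/><path data-order="4" d="M98 186l0-10 8-9 0-5-1-1"/><path data-order="4" d="M105 161l-7-7-2-7-9-9-2 0 0-1-2 0-3-4"/><path data-order="1" d="M456 153l7 0"/><path data-order="1" d="M330 148l-8 0-4 3-5 0-13 10-6 7-4 11 0 2-4 6 0 2-2 2-1 4-5 5-13 1-8-7-6 0-2 2"/><path data-order="2" d="M167 144l0 4 6 13 0 5-2 2-11 1-1 1-8 0-6-3-12-2-4-3-5 0-1-1-18 0"/><path data-order="4" d="M80 133l-6-5-5-5-1-3 0-4-5-5 0-4-2-4-4-4-2 0 0-2-2-4 0-10-6-6-5-8-1-4 1-19-2-7"/><path data-order="1" d="M297 130l-5 7-15 15-7 4-5 2-2 2-8 3-6 5 0 7 1 1-1 20"/><path data-order="1" d="M188 97l-1 1 0 5-4 4-3 9 0 7-4 10-9 9 0 2"/><path data-order="1" d="M433 92l7 4 5 0 3-3 11-11 0-4 4-4 0-23"/><path data-order="1" d="M122 91l-12 12-6 11-19 19-5 0"/><path data-order="1" d="M241 89l-12 1-8 5-10 0-3 4-2 12-6 10-13 12-2 1-7 0-11 10"/><path data-order="1" d="M368 61l-1-15-2-2 0-5-1 0"/>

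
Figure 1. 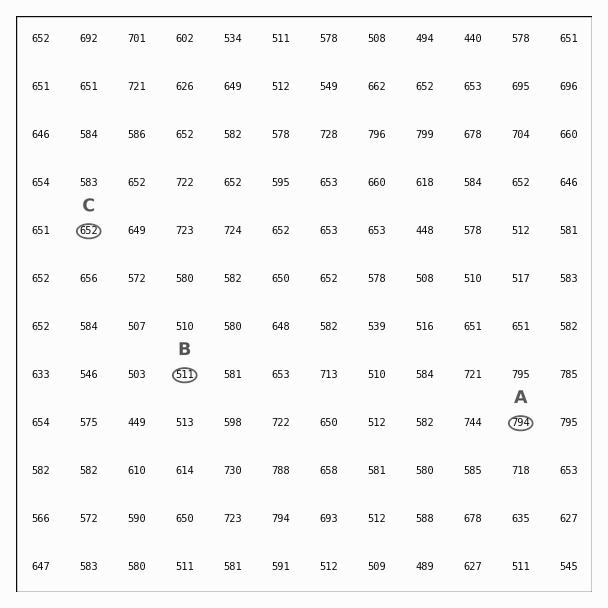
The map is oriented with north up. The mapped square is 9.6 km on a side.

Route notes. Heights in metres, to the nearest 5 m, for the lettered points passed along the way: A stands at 795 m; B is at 510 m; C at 650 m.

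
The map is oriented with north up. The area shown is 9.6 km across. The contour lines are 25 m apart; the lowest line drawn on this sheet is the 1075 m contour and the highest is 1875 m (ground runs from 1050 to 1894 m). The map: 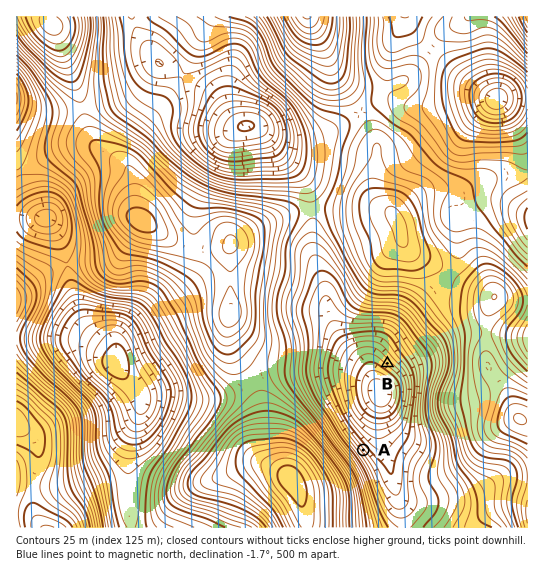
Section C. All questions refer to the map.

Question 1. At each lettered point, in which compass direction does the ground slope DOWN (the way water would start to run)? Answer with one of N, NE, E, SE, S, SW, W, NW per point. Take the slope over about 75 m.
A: NE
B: SW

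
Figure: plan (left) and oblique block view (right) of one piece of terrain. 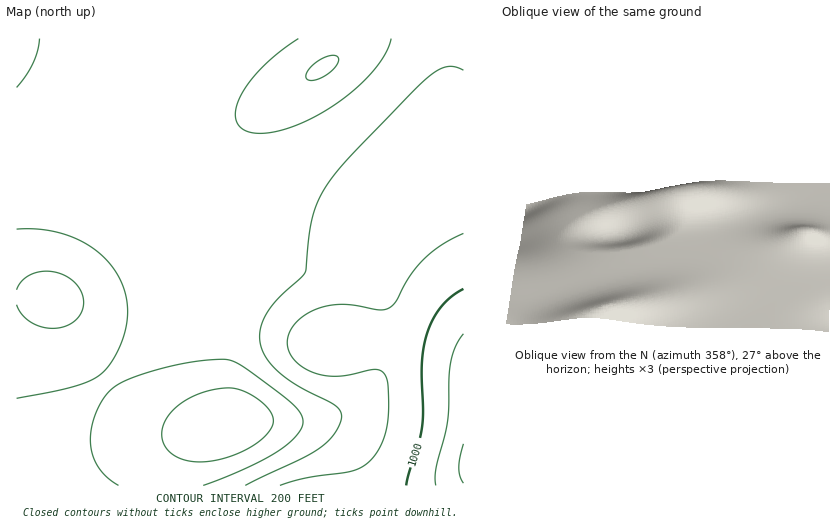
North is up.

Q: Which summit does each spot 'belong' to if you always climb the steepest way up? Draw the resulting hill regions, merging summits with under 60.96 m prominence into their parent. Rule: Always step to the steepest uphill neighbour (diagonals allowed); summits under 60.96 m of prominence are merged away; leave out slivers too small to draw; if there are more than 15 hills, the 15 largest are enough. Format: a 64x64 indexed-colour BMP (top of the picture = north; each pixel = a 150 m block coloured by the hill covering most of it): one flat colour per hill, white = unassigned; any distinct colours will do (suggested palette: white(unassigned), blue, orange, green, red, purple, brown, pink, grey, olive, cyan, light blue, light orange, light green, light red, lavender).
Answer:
<image width="64" height="64" href="data:image/bmp;base64,Qk12CAAAAAAAAHYAAAAoAAAAQAAAAEAAAAABAAQAAAAAAAAIAAATCwAAEwsAABAAAAAAAAAA////ALR3HwAOf/8ALKAsACgn1gC9Z5QAS1aMAMJ34wB/f38AIr28AM++FwDox64AeLv/AIrfmACWmP8A1bDFABERERMzMzMzMzMzMzMzMzMzMzMzMzMzMzMzMzMzMzMzERERMzMzMzMzMzMzMzMzMzMzMzMzMzMzMzMzMzMzMzMREREzMzMzMzMzMzMzMzMzMzMzMzMzMzMzMzMzMzMzMxEREzMzMzMzMzMzMzMzMzMzMzMzMzMzMzMzMzMzMzMzERETMzMzMzMzMzMzMzMzMzMzMzMzMzMzMzMzMzMzMzMRERMzMzMzMzMzMzMzMzMzMzMzMzMzMzMzMzMzMzMzMxEREzMzMzMzMzMzMzMzMzMzMzMzMzMzMzMzMzMzMzMzERERMzMzMzMzMzMzMzMzMzMzMzMzMzMzMzMzMzMzMzMREREzMzMzMzMzMzMzMzMzMzMzMzMzMzMzMzMzMzMzMxERERMzMzMzMzMzMzMzMzMzMzMzMzMzMzMzMzMzMzMzERERETMzMzMzMzMzMzMzMzMzMzMzMzMzMzMzMzMzMzMREREREzMzMzMzMzMzMzMzMzMzMzMzMzMzMzMzMzMzMxERERERMzMzMzMzMzMzMzMzMzMzMzMzMzMzMzMzMzMzERERERETMzMzMzMzMzMzMzMzMzMzMzMzMzMzMzMzMzMREREREREzMzMzMzMzMzMzMzMzMzMzMzMzMzMzMzMzMxEREREREREzMzMzMzMzMzMzMzMzMzMzMzMzMzMzMzMzERERERERERMzMzMzMzMzMzMzMzMzMzMzMzMzMzMzMzMRERERERERETMzMzMzMzMzMzMzMzMzMzMzMzMzMzMzMxEREREREREREzMzMzMzMzMzMzMzMzMzMzMzMzMzMzMzEREREREREREREzMzMzMzMzMzMzMzMzMzMzMzMzMzMRERERERERERERERMzMzMzMzMzMzMzMzMzMzMzMzERERERERERERERERERETMzMzMzMzMzMzMzEREREREREREREREREREREREREREREzMzMzMzMzMzMzMREREREREREREREREREREREREREREREzMzMzMzMzMzMRERERERERERERERERERERERERERERERMzMzMzMzMzMRERERERERERERESERERERERERERERERERMzMzMzMzMxERERERERERERESIRERERERERERERERERERMzMzMzMxERERERERERERESIhERERERERERERERERERERMzMzMxERERERERERERESIiEREREREREREREREREREREREzMxEREREREREREREiIiIREREREREREREREREREREREREREREREREREREREiIiIhERERERERERERERERERERERERERERERERERERIiIiIiERERERERERERERERERERERERERERERERERERIiIiIiIRERERERERERERERERERERERERERERERERESIiIiIiIhERERERERERERERERERERERERERERERERIiIiIiIiIiEREREREREREREREREREREREREREREREiIiIiIiIiIiIRERERERERERERERERERERERERESIiIiIiIiIiIiIiIhEREREREREREREREREREREiIiIiIiIiIiIiIiIiIiIiERERERERERERERERERESIiIiIiIiIiIiIiIiIiIiIiIREREREREREREREREREiIiIiIiIiIiIiIiIiIiIiIiIhERERERERERERERERIiIiIiIiIiIiIiIiIiIiIiIiIiERERERERERERERESIiIiIiIiIiIiIiIiIiIiIiIiIiIRERERERERERERESIiIiIiIiIiIiIiIiIiIiIiIiIiIhERERERERERERESIiIiIiIiIiIiIiIiIiIiIiIiIiIiERERERERERERESIiIiIiIiIiIiIiIiIiIiIiIiIiIiIRERERERERERERIiIiIiIiIiIiIiIiIiIiIiIiIiIiIhERERERERERERIiIiIiIiIiIiIiIiIiIiIiIiIiIiIiERERERERERERIiIiIiIiIiIiIiIiIiIiIiIiIiIiIiIREREREREREREiIiIiIiIiIiIiIiIiIiIiIiIiIiIiIhEREREREREREiIiIiIiIiIiIiIiIiIiIiIiIiIiIiIiERERERERERESIiIiIiIiIiIiIiIiIiIiIiIiIiIiIiIRERERERERERIiIiIiIiIiIiIiIiIiIiIiIiIiIiIiIhEREREREREREiIiIiIiIiIiIiIiIiIiIiIiIiIiIiIhEREREREREREiIiIiIiIiIiIiIiIiIiIiIiIiIiIiIiERERERERERESIiIiIiIiIiIiIiIiIiIiIiIiIiIiIiIRERERERERERIiIiIiIiIiIiIiIiIiIiIiIiIiIiIiIREREREREREREiIiIiIiIiIiIiIiIiIiIiIiIiIiIiIhERERERERERESIiIiIiIiIiIiIiIiIiIiIiIiIiIiIiEREREREREREREiIiIiIiIiIiIiIiIiIiIiIiIiIiIiIRERERERERERESIiIiIiIiIiIiIiIiIiIiIiIiIiIiIhERERERERERERIiIiIiIiIiIiIiIiIiIiIiIiIiIiIiERERERERERERESIiIiIiIiIiIiIiIiIiIiIiIiIiIiIRERERERERERERIiIiIiIiIiIiIiIiIiIiIiIiIiIiIhEREREREREREREiIiIiIiIiIiIiIiIiIiIiIiIiIiIiERERERERERERERIiIiIiIiIiIiIiIiIiIiIiIiIiIiIR"/>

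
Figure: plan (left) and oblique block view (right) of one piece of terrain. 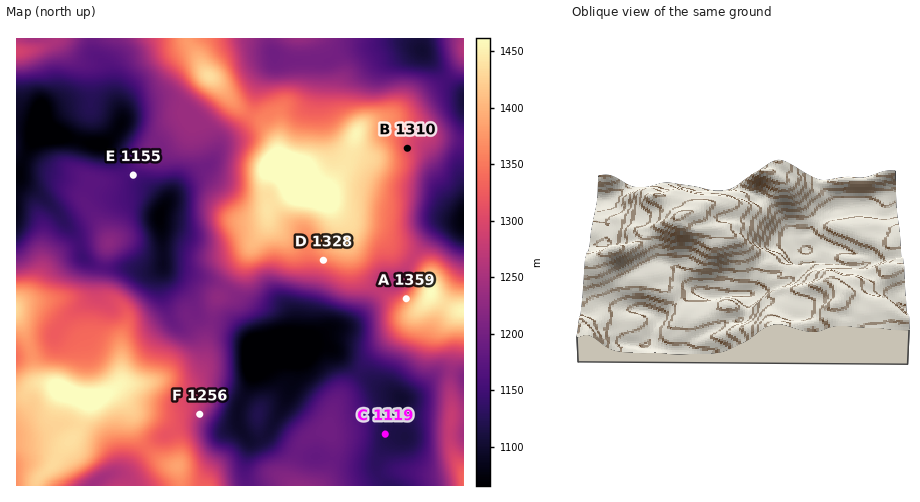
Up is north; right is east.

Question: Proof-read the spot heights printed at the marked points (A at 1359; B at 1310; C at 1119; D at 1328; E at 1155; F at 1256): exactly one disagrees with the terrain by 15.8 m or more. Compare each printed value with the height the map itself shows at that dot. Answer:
D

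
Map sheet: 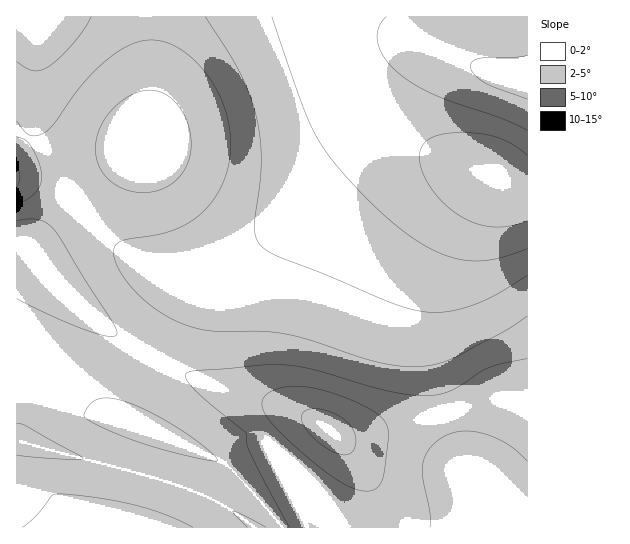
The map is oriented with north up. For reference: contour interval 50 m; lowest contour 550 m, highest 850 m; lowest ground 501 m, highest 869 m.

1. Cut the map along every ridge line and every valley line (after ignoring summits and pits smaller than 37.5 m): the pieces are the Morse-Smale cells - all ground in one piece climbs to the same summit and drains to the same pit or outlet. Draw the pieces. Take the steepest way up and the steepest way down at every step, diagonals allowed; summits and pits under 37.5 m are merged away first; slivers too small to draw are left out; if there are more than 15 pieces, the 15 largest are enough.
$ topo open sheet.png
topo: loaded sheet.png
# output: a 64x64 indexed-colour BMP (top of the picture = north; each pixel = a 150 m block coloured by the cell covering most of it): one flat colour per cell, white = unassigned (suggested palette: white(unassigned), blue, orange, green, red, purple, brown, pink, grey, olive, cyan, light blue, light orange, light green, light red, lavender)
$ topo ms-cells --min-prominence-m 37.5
<image width="64" height="64" href="data:image/bmp;base64,Qk12CAAAAAAAAHYAAAAoAAAAQAAAAEAAAAABAAQAAAAAAAAIAAATCwAAEwsAABAAAAAAAAAA////ALR3HwAOf/8ALKAsACgn1gC9Z5QAS1aMAMJ34wB/f38AIr28AM++FwDox64AeLv/AIrfmACWmP8A1bDFAHd3d3d3d3d3d3d3d3d3czMzMxERERERFVVVVVVVVVVVd3d3d3d3d3d3d3d3d3czMzMzEREREREVVVVVVVVVVVV3d3d3d3d3d3d3d3d3MzMzMzEREREREVVVVVVVVVVVVXd3d3d3d3d3d3d3d3MzMzMzMRERERERVVVVVVVVVVVVd3d3d3d3d3d3d3czMzMzMzMRERERERVVVVVVVVVVVVV3d3d3d3d3d3d3MzMzMzMzMxERERERFVVVVVVVVVVVVXd3d3d3d3d3MzMzMzMzMzMxERERERFVVVVVVVVVVVVVd3d3d3d3czMzMzMzMzMzMxERERERFVVVVVVVVVVVVVV3d3d3czMzMzMzMzMzMzMzEREREREVVVVVVVVVVVVVVXd3czMzMzMzMzMzMzMzMzMzEREREVVVVVVVVVVVVVVVdzMzMzMzMzMzMzMzMzMzMzMxEREVVVVVVVVVVVVVVVUzMzMzMzMzMzMzMzMzMzMzMzMREREVVVVVVVVVVVVVVTMzMzMzMzMzMzMzMzMzMzMzMzERERERVVVVVVVVVVVVMzMzMzMzMzMzMzMzMzMzMzMzMREREREREVVVVVVVVVUzMzMzMzMzMzMzMzMzMzMzMzERERERERERERFVVVVVVTMzMzMzMzMzMzMzMzMzMzMRERERERERERERERERVVVVMzMzMzMzMzMzMzMzMzMxEREREREREREREREREREREREzMzMzMzMzMzMzMzMzERERERERERERERERERERERERETMzMzMzMzMzMzMzMRERERERERERERERERERERERERERMzMzMzMzMzMzMxEREREREREREREREREREREREREREREzMzMzMzMzMzMRERERERERERERERERERERERERERERETMzMzMzMzMzMRERERERERERERERERERERERERERERERMzMzMzMzMzEREREREREREREREREREREREREREREREREzMzMzMzMxERERERERERERERERERERERERERERERERETMzMzMzMxERERERERERERERERERERERERERERERERERMzMzMzMxEREREREREREREREREREREREREREREREREREzMzMzMRERERERERERERERERERERERERERERERERERETMzMzMRERERERERERERERERERERERERERERERERERERMzMzMREREREREREREREREREREREREREREREREREREREzMzMRERERERERERERERERERERERERERERERERERERETMzMRERERERERERERERERERERERERERERERERERERERMzMREREREREREREREREREREREREREREREREREREREREzMxERERERERIiIiIRERERERERERERERERERERERERETMxERERERESIiIiIiIhERERERERERERERERERERERERMxERERERESIiIiIiIiIRERERERERERERERERERERERGZEREREREiIiIiIiIiIiIREREREREREREREREREREREZmREREREiIiIiIiIiIiIiERERERERERERERERERERERmZkREREiIiIiIiIiIiIiIiERERERERERERERERERERGZmZEREiIiIiIiIiIiIiIiIhEREREREREREREREREREZmZmREiIiIiIiIiIiIiIiIiIRERERERERERERERERERmZmZkiIiIiIiIiIiIiIiIiIiERERERERERERERERERGZmZmIIiIiIiIiIiIiIiIiIiIhEREREREREREREREREZmZmIiCIiIiIiIiIiIiIiIiIiIRERERERERERERERERmIiIiIgiIiIiIiIiIiIiIiIiIiERERERERERERERFESIiIiIiIIiIiIiIiIiIiIiIiIiIhERERERERERERRERIiIiIiIiIIiIiIiIiIiIiIiIiIiIRERERERERREREREiIiIiIiIiCIiIiIiIiIiIiIiIiIiIREREREURERERESIiGZmZmZmYiIiIiIiIiIiIiIiIiIiIRERJERERERERLhmZmZmZmZiIiIiIiIiIiIiIiIiIiIiIiREREREREREqmZmZmZmZmYiIiIiIiIiIiIiIiIiIiIiRERERERERESqZmZmZmZmZiIiIiIiIiIiIiIiIiIiIkRERERERERERKpmZmZmZmZmIiIiIiIiIiIiIiIiIiIkREREREREREREqmZmZmZmZmZiIiIiIiIiIiIiIiIiIkRERERERERERESqZmZmZmZmZmIiIiIiIiIiIiIiIiIkRERERERERERERKpmZmZmZmZmYiIiIiIiIiIiIiIiIkREREREREREREREqmZmZmZmZmZiIiIiIiIiIiIiIiIiRERERERERERERESqZmZmZmZmZmIiIiIiIiIiIiIiIiRERERERERERERERKpmZmZmZmZmYiIiIiIiIiIiIiIiREREREREREREREREqmZmZmZmZmZiIiIiIiIiIiIiIiJERERERERERERERESqZmZmZmZmZmIiIiIiIiIiIiIiJERERERERERERERERKpmZmZmZmZmYiIiIiIiIiIiIiIkREREREREREREREREqmZmZmZmZmZiIiIiIiIiIiIiIiRERERERERERERERESqZmZmZmZmZmIiIiIiIiIiIiIiJERERERERERERERERKZmZmZmZmZmYiIiIiIiIiIiIiIkRERERERERERERERE"/>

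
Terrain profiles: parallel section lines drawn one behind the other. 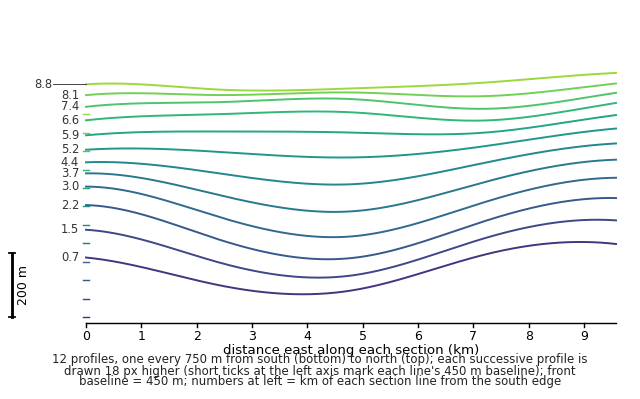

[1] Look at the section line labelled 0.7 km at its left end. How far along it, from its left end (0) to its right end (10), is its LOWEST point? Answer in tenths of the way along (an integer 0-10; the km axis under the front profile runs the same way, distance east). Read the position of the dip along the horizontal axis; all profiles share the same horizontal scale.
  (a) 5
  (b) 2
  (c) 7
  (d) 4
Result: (d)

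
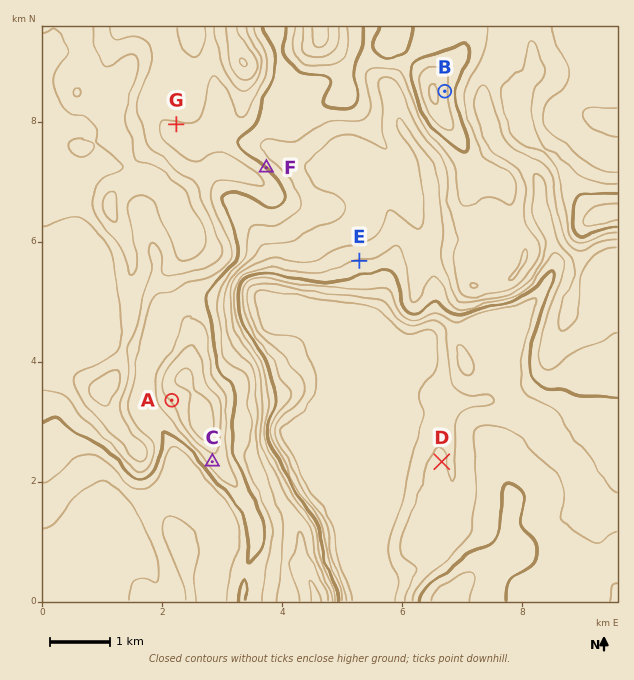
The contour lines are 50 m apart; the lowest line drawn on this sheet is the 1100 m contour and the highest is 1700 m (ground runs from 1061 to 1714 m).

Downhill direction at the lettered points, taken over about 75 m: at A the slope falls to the SW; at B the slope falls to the E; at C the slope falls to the SW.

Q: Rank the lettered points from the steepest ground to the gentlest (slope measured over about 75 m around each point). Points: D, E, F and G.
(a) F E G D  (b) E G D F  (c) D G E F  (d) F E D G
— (a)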